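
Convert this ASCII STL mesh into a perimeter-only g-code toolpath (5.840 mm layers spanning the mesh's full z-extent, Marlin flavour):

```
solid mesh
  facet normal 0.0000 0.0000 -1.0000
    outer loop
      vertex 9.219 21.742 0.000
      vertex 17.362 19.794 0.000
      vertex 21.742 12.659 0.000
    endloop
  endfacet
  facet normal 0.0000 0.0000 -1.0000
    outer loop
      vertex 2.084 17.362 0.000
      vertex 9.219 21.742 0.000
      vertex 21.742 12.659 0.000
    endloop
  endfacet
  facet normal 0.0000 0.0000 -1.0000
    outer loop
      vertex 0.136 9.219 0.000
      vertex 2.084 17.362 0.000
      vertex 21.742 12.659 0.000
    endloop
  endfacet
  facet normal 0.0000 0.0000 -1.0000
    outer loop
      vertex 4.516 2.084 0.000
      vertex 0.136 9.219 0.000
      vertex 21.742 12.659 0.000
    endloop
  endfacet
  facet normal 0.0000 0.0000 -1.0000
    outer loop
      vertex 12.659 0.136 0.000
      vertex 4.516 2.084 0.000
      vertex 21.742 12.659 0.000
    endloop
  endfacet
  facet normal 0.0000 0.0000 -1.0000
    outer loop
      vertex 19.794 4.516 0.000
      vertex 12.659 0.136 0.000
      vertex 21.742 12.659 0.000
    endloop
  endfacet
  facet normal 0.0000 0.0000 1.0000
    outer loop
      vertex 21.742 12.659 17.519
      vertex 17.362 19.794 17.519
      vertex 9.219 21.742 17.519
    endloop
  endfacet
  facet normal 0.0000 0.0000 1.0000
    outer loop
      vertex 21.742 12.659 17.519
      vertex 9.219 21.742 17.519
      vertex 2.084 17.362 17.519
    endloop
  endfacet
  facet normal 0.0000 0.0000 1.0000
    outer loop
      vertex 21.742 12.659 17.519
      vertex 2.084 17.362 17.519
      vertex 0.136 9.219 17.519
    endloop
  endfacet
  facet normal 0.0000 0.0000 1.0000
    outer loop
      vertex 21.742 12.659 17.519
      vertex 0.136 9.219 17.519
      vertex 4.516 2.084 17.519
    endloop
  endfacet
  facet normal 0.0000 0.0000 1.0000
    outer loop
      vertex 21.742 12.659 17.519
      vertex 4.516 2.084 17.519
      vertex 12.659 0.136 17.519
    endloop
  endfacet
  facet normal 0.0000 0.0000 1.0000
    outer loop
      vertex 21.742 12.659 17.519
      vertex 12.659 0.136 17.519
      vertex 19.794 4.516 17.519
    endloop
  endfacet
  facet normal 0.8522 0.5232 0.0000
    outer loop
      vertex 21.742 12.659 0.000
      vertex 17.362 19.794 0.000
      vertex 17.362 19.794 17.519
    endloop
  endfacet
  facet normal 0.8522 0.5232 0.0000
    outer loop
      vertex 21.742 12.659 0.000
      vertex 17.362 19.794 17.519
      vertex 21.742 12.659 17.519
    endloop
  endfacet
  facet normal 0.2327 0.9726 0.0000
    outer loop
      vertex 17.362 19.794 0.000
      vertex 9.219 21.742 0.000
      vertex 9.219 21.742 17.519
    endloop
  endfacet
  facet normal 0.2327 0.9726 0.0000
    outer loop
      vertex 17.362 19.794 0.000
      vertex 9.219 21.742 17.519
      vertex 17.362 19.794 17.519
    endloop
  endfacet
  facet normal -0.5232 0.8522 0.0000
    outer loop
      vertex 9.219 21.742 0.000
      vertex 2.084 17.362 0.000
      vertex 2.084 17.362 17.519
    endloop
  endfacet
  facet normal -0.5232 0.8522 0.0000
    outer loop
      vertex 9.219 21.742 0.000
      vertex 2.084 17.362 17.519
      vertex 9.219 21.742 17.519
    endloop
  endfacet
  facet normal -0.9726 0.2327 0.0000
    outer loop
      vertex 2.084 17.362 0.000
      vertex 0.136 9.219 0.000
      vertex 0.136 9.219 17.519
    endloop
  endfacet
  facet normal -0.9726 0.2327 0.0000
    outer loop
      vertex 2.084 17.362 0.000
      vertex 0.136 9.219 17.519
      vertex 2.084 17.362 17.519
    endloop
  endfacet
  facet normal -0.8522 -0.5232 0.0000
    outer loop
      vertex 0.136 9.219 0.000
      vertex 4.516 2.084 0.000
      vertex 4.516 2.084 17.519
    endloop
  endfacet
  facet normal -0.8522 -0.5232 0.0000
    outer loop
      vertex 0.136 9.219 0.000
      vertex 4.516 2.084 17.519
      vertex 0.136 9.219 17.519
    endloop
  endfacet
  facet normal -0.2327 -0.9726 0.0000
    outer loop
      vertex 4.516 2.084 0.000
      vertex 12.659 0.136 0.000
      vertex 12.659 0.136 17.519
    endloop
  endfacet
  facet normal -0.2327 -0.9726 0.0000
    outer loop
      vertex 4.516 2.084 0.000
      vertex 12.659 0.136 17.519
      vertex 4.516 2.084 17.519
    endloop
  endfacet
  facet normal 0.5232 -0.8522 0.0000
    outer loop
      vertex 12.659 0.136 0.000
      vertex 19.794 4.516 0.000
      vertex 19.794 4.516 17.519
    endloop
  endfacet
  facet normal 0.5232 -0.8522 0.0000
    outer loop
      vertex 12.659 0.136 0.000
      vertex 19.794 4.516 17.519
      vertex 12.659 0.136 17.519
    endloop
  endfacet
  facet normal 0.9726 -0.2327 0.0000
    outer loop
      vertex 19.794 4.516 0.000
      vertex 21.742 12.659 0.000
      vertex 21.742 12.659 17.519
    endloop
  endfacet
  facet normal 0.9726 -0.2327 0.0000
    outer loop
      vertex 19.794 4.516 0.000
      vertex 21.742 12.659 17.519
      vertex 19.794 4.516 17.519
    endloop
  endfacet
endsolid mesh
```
; perimeter-only toolpath
G21 ; units = mm
G90 ; absolute positioning
G28 ; home
; layer 1
G0 Z5.840
G0 X21.742 Y12.659
G1 X17.362 Y19.794
G1 X9.219 Y21.742
G1 X2.084 Y17.362
G1 X0.136 Y9.219
G1 X4.516 Y2.084
G1 X12.659 Y0.136
G1 X19.794 Y4.516
G1 X21.742 Y12.659
; layer 2
G0 Z11.679
G0 X21.742 Y12.659
G1 X17.362 Y19.794
G1 X9.219 Y21.742
G1 X2.084 Y17.362
G1 X0.136 Y9.219
G1 X4.516 Y2.084
G1 X12.659 Y0.136
G1 X19.794 Y4.516
G1 X21.742 Y12.659
; layer 3
G0 Z17.519
G0 X21.742 Y12.659
G1 X17.362 Y19.794
G1 X9.219 Y21.742
G1 X2.084 Y17.362
G1 X0.136 Y9.219
G1 X4.516 Y2.084
G1 X12.659 Y0.136
G1 X19.794 Y4.516
G1 X21.742 Y12.659
M2 ; end

The solid is a regular 8-sided prism (a cylinder approximated with 8 flat sides), circumscribed radius ≈ 10.9 mm, height ≈ 17.5 mm. Slicing at Δz = 5.840 mm — 3 equal slices spanning the solid's height, so layer i sits at z = i·h/3 — gives 3 non-empty perimeters. Each is a 8-segment closed polygon; G0 lifts to the layer z and rapids to the start vertex, then G1 traces the edges.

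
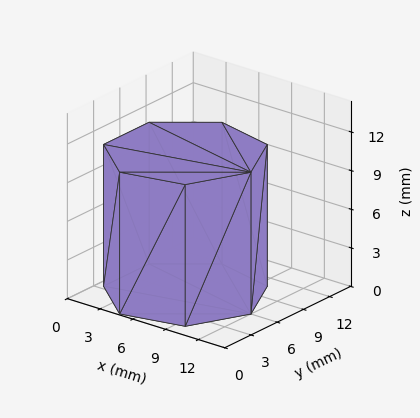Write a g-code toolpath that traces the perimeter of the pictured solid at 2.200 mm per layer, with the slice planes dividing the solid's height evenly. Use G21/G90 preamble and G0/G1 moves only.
Reading the render: the shape is a regular 7-sided prism (a cylinder approximated with 7 flat sides), circumscribed radius ≈ 6 mm, height ≈ 11 mm (dimensions read to the nearest mm from the axis ticks). For the g-code, the solid's height is divided into equal slices at the stated Δz and each level perimeter traced with G1 moves after a G0 lift.

; perimeter-only toolpath
G21 ; units = mm
G90 ; absolute positioning
G28 ; home
; layer 1
G0 Z2.200
G0 X12.000 Y6.000
G1 X9.741 Y10.691
G1 X4.665 Y11.850
G1 X0.594 Y8.603
G1 X0.594 Y3.397
G1 X4.665 Y0.150
G1 X9.741 Y1.309
G1 X12.000 Y6.000
; layer 2
G0 Z4.400
G0 X12.000 Y6.000
G1 X9.741 Y10.691
G1 X4.665 Y11.850
G1 X0.594 Y8.603
G1 X0.594 Y3.397
G1 X4.665 Y0.150
G1 X9.741 Y1.309
G1 X12.000 Y6.000
; layer 3
G0 Z6.600
G0 X12.000 Y6.000
G1 X9.741 Y10.691
G1 X4.665 Y11.850
G1 X0.594 Y8.603
G1 X0.594 Y3.397
G1 X4.665 Y0.150
G1 X9.741 Y1.309
G1 X12.000 Y6.000
; layer 4
G0 Z8.800
G0 X12.000 Y6.000
G1 X9.741 Y10.691
G1 X4.665 Y11.850
G1 X0.594 Y8.603
G1 X0.594 Y3.397
G1 X4.665 Y0.150
G1 X9.741 Y1.309
G1 X12.000 Y6.000
; layer 5
G0 Z11.000
G0 X12.000 Y6.000
G1 X9.741 Y10.691
G1 X4.665 Y11.850
G1 X0.594 Y8.603
G1 X0.594 Y3.397
G1 X4.665 Y0.150
G1 X9.741 Y1.309
G1 X12.000 Y6.000
M2 ; end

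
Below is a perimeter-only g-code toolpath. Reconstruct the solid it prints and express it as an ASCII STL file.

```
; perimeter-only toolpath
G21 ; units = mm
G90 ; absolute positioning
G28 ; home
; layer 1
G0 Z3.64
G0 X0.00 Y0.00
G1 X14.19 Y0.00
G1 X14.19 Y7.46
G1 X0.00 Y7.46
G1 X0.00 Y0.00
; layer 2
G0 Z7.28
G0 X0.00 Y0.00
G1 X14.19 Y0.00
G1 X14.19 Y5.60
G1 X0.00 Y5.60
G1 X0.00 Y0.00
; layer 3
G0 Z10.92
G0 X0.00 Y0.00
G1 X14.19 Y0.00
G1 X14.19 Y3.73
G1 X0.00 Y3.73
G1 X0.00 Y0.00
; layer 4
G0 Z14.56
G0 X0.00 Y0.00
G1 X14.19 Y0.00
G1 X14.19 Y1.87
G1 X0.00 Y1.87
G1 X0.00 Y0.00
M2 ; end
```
solid part
  facet normal 0.0000 0.0000 -1.0000
    outer loop
      vertex 14.19 9.33 0.00
      vertex 14.19 0.00 0.00
      vertex 0.00 0.00 0.00
    endloop
  endfacet
  facet normal 0.0000 0.0000 -1.0000
    outer loop
      vertex 0.00 9.33 0.00
      vertex 14.19 9.33 0.00
      vertex 0.00 0.00 0.00
    endloop
  endfacet
  facet normal 0.0000 -1.0000 0.0000
    outer loop
      vertex 0.00 0.00 0.00
      vertex 14.19 0.00 0.00
      vertex 14.19 0.00 18.20
    endloop
  endfacet
  facet normal 0.0000 -1.0000 0.0000
    outer loop
      vertex 0.00 0.00 0.00
      vertex 14.19 0.00 18.20
      vertex 0.00 0.00 18.20
    endloop
  endfacet
  facet normal 0.0000 0.8899 0.4562
    outer loop
      vertex 0.00 0.00 18.20
      vertex 14.19 0.00 18.20
      vertex 14.19 9.33 0.00
    endloop
  endfacet
  facet normal 0.0000 0.8899 0.4562
    outer loop
      vertex 0.00 0.00 18.20
      vertex 14.19 9.33 0.00
      vertex 0.00 9.33 0.00
    endloop
  endfacet
  facet normal -1.0000 0.0000 0.0000
    outer loop
      vertex 0.00 0.00 18.20
      vertex 0.00 9.33 0.00
      vertex 0.00 0.00 0.00
    endloop
  endfacet
  facet normal 1.0000 0.0000 0.0000
    outer loop
      vertex 14.19 0.00 0.00
      vertex 14.19 9.33 0.00
      vertex 14.19 0.00 18.20
    endloop
  endfacet
endsolid part

The G0 Z moves step by Δz≈3.64 mm. The G1 loops shrink linearly with z, so the solid tapers from its base footprint up to z≈18.2. Closing with a flat bottom cap and the tapered top and triangulating gives 8 facets — a wedge (ramp): 14.2 × 9.33 mm base, rising to 18.2 mm along the y=0 edge and sloping linearly to z=0 at y=9.33.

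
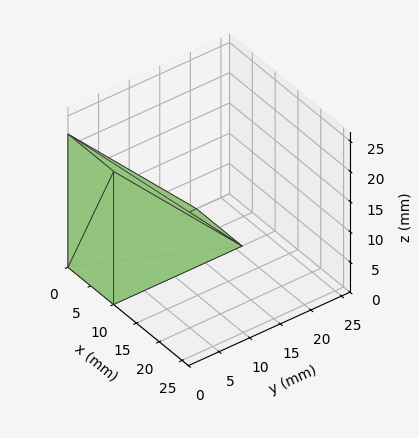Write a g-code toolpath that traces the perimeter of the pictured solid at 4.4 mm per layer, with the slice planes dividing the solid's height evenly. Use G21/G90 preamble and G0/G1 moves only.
Reading the render: the shape is a wedge (ramp): 10 × 21 mm base, rising to 22 mm along the y=0 edge and sloping linearly to z=0 at y=21 (dimensions read to the nearest mm from the axis ticks). For the g-code, the solid's height is divided into equal slices at the stated Δz and each level perimeter traced with G1 moves after a G0 lift.

; perimeter-only toolpath
G21 ; units = mm
G90 ; absolute positioning
G28 ; home
; layer 1
G0 Z4.4
G0 X0.0 Y0.0
G1 X10.0 Y0.0
G1 X10.0 Y16.8
G1 X0.0 Y16.8
G1 X0.0 Y0.0
; layer 2
G0 Z8.8
G0 X0.0 Y0.0
G1 X10.0 Y0.0
G1 X10.0 Y12.6
G1 X0.0 Y12.6
G1 X0.0 Y0.0
; layer 3
G0 Z13.2
G0 X0.0 Y0.0
G1 X10.0 Y0.0
G1 X10.0 Y8.4
G1 X0.0 Y8.4
G1 X0.0 Y0.0
; layer 4
G0 Z17.6
G0 X0.0 Y0.0
G1 X10.0 Y0.0
G1 X10.0 Y4.2
G1 X0.0 Y4.2
G1 X0.0 Y0.0
M2 ; end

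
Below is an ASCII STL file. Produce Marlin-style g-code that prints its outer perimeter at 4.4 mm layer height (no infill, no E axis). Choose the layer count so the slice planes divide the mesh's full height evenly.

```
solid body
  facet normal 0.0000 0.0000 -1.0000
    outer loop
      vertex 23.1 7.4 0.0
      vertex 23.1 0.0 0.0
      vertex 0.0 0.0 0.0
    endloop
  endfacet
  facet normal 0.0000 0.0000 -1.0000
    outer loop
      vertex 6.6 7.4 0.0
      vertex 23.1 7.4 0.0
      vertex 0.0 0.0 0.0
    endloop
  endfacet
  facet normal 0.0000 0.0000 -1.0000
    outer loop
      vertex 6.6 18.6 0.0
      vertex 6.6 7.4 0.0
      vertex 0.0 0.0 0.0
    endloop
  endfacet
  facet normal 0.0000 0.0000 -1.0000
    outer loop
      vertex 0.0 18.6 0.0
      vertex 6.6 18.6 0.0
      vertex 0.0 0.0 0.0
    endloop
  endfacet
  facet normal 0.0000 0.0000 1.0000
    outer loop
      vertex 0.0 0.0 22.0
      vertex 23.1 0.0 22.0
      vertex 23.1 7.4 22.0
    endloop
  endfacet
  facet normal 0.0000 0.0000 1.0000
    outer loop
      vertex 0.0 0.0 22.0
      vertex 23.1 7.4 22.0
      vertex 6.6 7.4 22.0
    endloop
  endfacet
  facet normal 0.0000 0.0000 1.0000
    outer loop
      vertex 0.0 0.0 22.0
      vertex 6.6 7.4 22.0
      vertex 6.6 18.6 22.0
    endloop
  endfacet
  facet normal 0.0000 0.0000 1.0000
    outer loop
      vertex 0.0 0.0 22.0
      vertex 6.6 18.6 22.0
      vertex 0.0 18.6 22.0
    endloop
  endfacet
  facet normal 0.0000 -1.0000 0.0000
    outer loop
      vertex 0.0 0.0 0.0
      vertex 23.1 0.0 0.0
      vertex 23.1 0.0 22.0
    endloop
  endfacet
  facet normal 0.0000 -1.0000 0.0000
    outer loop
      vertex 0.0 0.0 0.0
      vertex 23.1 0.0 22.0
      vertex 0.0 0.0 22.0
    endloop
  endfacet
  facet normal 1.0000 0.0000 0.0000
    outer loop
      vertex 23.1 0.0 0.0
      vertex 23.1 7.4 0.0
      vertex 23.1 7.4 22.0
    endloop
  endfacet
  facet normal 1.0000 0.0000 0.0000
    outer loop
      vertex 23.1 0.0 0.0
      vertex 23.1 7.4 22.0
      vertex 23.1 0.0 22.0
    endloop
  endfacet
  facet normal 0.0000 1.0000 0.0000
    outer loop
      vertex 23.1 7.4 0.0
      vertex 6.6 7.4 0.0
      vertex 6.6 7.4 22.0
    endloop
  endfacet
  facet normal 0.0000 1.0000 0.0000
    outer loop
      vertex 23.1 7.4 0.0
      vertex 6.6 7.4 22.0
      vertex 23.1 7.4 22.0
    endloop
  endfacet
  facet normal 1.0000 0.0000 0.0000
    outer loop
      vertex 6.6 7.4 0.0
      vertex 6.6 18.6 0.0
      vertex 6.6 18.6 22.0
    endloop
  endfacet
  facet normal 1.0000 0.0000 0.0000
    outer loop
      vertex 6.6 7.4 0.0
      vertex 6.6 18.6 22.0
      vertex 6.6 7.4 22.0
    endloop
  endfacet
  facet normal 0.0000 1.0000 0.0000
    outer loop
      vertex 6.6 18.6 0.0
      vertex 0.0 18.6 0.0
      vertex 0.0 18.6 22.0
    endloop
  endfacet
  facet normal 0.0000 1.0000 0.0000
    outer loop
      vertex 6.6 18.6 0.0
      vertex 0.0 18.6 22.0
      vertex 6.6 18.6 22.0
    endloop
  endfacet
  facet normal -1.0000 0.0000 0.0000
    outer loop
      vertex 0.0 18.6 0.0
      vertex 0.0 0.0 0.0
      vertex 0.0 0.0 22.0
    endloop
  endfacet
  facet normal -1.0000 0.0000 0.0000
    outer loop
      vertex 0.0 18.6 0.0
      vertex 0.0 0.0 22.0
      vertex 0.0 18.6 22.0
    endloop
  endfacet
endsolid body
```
; perimeter-only toolpath
G21 ; units = mm
G90 ; absolute positioning
G28 ; home
; layer 1
G0 Z4.4
G0 X0.0 Y0.0
G1 X23.1 Y0.0
G1 X23.1 Y7.4
G1 X6.6 Y7.4
G1 X6.6 Y18.6
G1 X0.0 Y18.6
G1 X0.0 Y0.0
; layer 2
G0 Z8.8
G0 X0.0 Y0.0
G1 X23.1 Y0.0
G1 X23.1 Y7.4
G1 X6.6 Y7.4
G1 X6.6 Y18.6
G1 X0.0 Y18.6
G1 X0.0 Y0.0
; layer 3
G0 Z13.2
G0 X0.0 Y0.0
G1 X23.1 Y0.0
G1 X23.1 Y7.4
G1 X6.6 Y7.4
G1 X6.6 Y18.6
G1 X0.0 Y18.6
G1 X0.0 Y0.0
; layer 4
G0 Z17.6
G0 X0.0 Y0.0
G1 X23.1 Y0.0
G1 X23.1 Y7.4
G1 X6.6 Y7.4
G1 X6.6 Y18.6
G1 X0.0 Y18.6
G1 X0.0 Y0.0
; layer 5
G0 Z22.0
G0 X0.0 Y0.0
G1 X23.1 Y0.0
G1 X23.1 Y7.4
G1 X6.6 Y7.4
G1 X6.6 Y18.6
G1 X0.0 Y18.6
G1 X0.0 Y0.0
M2 ; end

The solid is an L-shaped prism: outer 23.1 × 18.6 mm, arm thicknesses ≈ 7.4 mm (horizontal) and 6.6 mm (vertical), extruded 22 mm in z. Slicing at Δz = 4.4 mm — 5 equal slices spanning the solid's height, so layer i sits at z = i·h/5 — gives 5 non-empty perimeters. Each is a 6-segment closed polygon; G0 lifts to the layer z and rapids to the start vertex, then G1 traces the edges.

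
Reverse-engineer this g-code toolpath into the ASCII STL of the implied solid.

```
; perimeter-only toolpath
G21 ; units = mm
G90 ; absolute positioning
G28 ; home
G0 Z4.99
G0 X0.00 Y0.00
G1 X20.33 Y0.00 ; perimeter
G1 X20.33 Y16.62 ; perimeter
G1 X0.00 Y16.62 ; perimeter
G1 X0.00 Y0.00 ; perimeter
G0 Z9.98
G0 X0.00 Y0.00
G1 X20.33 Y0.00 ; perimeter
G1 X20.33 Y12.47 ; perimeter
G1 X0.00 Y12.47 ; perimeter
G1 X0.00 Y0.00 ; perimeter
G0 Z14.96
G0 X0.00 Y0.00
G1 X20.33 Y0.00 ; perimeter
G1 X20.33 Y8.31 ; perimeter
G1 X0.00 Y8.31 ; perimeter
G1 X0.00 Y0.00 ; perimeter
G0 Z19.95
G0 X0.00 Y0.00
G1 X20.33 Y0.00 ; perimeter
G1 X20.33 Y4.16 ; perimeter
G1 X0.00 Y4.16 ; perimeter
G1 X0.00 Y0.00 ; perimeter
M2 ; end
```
solid part
  facet normal 0.0000 0.0000 -1.0000
    outer loop
      vertex 20.33 20.78 0.00
      vertex 20.33 0.00 0.00
      vertex 0.00 0.00 0.00
    endloop
  endfacet
  facet normal 0.0000 0.0000 -1.0000
    outer loop
      vertex 0.00 20.78 0.00
      vertex 20.33 20.78 0.00
      vertex 0.00 0.00 0.00
    endloop
  endfacet
  facet normal 0.0000 -1.0000 0.0000
    outer loop
      vertex 0.00 0.00 0.00
      vertex 20.33 0.00 0.00
      vertex 20.33 0.00 24.94
    endloop
  endfacet
  facet normal 0.0000 -1.0000 0.0000
    outer loop
      vertex 0.00 0.00 0.00
      vertex 20.33 0.00 24.94
      vertex 0.00 0.00 24.94
    endloop
  endfacet
  facet normal 0.0000 0.7683 0.6401
    outer loop
      vertex 0.00 0.00 24.94
      vertex 20.33 0.00 24.94
      vertex 20.33 20.78 0.00
    endloop
  endfacet
  facet normal 0.0000 0.7683 0.6401
    outer loop
      vertex 0.00 0.00 24.94
      vertex 20.33 20.78 0.00
      vertex 0.00 20.78 0.00
    endloop
  endfacet
  facet normal -1.0000 0.0000 0.0000
    outer loop
      vertex 0.00 0.00 24.94
      vertex 0.00 20.78 0.00
      vertex 0.00 0.00 0.00
    endloop
  endfacet
  facet normal 1.0000 0.0000 0.0000
    outer loop
      vertex 20.33 0.00 0.00
      vertex 20.33 20.78 0.00
      vertex 20.33 0.00 24.94
    endloop
  endfacet
endsolid part

The G0 Z moves step by Δz≈4.99 mm. The G1 loops shrink linearly with z, so the solid tapers from its base footprint up to z≈24.9. Closing with a flat bottom cap and the tapered top and triangulating gives 8 facets — a wedge (ramp): 20.3 × 20.8 mm base, rising to 24.9 mm along the y=0 edge and sloping linearly to z=0 at y=20.8.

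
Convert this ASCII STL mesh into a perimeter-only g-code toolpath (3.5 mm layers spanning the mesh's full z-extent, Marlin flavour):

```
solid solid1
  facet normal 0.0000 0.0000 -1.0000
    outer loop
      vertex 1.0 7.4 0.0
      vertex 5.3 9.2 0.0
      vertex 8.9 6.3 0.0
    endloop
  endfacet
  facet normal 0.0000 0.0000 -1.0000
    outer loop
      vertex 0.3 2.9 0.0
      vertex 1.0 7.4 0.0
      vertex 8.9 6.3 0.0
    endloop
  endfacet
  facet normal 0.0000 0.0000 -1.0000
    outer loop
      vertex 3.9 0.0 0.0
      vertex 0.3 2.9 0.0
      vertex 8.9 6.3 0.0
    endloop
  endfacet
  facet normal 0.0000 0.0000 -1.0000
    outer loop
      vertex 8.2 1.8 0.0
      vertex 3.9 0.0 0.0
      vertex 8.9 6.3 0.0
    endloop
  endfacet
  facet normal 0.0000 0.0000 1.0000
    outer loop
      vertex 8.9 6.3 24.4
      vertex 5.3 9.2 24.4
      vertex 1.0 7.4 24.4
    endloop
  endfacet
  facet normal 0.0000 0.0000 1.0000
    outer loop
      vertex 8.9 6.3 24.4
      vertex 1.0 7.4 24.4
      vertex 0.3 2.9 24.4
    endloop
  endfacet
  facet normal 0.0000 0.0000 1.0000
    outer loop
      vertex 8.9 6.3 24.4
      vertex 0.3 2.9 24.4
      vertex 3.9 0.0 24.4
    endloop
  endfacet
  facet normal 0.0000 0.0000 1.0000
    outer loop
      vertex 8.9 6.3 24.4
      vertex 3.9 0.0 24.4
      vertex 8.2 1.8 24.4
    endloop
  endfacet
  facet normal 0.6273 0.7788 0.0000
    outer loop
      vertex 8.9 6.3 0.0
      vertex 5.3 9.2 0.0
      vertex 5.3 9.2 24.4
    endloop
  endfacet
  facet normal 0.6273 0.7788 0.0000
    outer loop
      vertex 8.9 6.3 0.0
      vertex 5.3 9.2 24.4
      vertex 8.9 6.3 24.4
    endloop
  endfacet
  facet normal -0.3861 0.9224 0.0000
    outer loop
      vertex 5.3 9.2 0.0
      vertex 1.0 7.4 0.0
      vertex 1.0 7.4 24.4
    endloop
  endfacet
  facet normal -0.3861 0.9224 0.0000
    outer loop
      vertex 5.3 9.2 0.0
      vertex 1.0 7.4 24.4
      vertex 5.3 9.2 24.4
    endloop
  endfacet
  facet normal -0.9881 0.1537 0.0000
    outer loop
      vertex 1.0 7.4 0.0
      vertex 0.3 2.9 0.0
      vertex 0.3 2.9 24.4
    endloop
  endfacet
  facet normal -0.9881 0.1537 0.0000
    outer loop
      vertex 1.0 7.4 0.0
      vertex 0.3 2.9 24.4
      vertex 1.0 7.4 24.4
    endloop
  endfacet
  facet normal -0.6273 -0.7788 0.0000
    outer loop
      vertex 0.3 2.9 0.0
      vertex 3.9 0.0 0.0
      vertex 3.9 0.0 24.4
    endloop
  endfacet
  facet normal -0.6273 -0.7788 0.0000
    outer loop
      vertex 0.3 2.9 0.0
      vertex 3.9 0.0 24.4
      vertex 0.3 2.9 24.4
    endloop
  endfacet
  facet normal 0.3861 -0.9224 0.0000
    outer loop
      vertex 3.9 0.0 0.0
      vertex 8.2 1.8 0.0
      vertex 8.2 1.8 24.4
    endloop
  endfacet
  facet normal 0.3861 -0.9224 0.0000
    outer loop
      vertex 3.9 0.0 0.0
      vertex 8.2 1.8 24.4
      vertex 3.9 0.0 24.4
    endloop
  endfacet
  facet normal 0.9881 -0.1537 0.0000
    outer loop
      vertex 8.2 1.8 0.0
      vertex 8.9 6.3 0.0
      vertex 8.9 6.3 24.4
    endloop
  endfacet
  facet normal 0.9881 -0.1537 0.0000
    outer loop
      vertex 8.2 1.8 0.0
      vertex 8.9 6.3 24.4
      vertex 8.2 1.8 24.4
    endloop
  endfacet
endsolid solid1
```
; perimeter-only toolpath
G21 ; units = mm
G90 ; absolute positioning
G28 ; home
; layer 1
G0 Z3.5
G0 X8.9 Y6.3
G1 X5.3 Y9.2
G1 X1.0 Y7.4
G1 X0.3 Y2.9
G1 X3.9 Y0.0
G1 X8.2 Y1.8
G1 X8.9 Y6.3
; layer 2
G0 Z7.0
G0 X8.9 Y6.3
G1 X5.3 Y9.2
G1 X1.0 Y7.4
G1 X0.3 Y2.9
G1 X3.9 Y0.0
G1 X8.2 Y1.8
G1 X8.9 Y6.3
; layer 3
G0 Z10.5
G0 X8.9 Y6.3
G1 X5.3 Y9.2
G1 X1.0 Y7.4
G1 X0.3 Y2.9
G1 X3.9 Y0.0
G1 X8.2 Y1.8
G1 X8.9 Y6.3
; layer 4
G0 Z13.9
G0 X8.9 Y6.3
G1 X5.3 Y9.2
G1 X1.0 Y7.4
G1 X0.3 Y2.9
G1 X3.9 Y0.0
G1 X8.2 Y1.8
G1 X8.9 Y6.3
; layer 5
G0 Z17.4
G0 X8.9 Y6.3
G1 X5.3 Y9.2
G1 X1.0 Y7.4
G1 X0.3 Y2.9
G1 X3.9 Y0.0
G1 X8.2 Y1.8
G1 X8.9 Y6.3
; layer 6
G0 Z20.9
G0 X8.9 Y6.3
G1 X5.3 Y9.2
G1 X1.0 Y7.4
G1 X0.3 Y2.9
G1 X3.9 Y0.0
G1 X8.2 Y1.8
G1 X8.9 Y6.3
; layer 7
G0 Z24.4
G0 X8.9 Y6.3
G1 X5.3 Y9.2
G1 X1.0 Y7.4
G1 X0.3 Y2.9
G1 X3.9 Y0.0
G1 X8.2 Y1.8
G1 X8.9 Y6.3
M2 ; end

The solid is a regular 6-sided prism (a cylinder approximated with 6 flat sides), circumscribed radius ≈ 4.6 mm, height ≈ 24.4 mm. Slicing at Δz = 3.5 mm — 7 equal slices spanning the solid's height, so layer i sits at z = i·h/7 — gives 7 non-empty perimeters. Each is a 6-segment closed polygon; G0 lifts to the layer z and rapids to the start vertex, then G1 traces the edges.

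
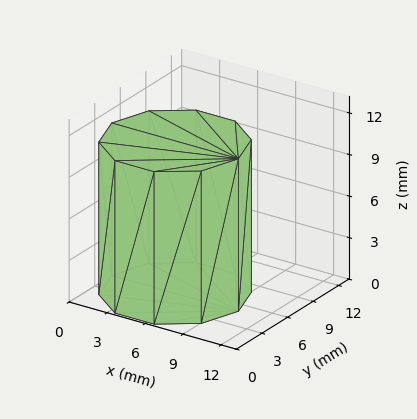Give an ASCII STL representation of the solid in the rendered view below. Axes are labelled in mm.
Reading the render: the shape is a regular 10-sided prism (a cylinder approximated with 10 flat sides), circumscribed radius ≈ 5 mm, height ≈ 11 mm (dimensions read to the nearest mm from the axis ticks). For the STL, each face is triangulated and given an outward normal.

solid part
  facet normal 0.0000 0.0000 -1.0000
    outer loop
      vertex 6.545 9.755 0.000
      vertex 9.045 7.939 0.000
      vertex 10.000 5.000 0.000
    endloop
  endfacet
  facet normal 0.0000 0.0000 -1.0000
    outer loop
      vertex 3.455 9.755 0.000
      vertex 6.545 9.755 0.000
      vertex 10.000 5.000 0.000
    endloop
  endfacet
  facet normal 0.0000 0.0000 -1.0000
    outer loop
      vertex 0.955 7.939 0.000
      vertex 3.455 9.755 0.000
      vertex 10.000 5.000 0.000
    endloop
  endfacet
  facet normal 0.0000 0.0000 -1.0000
    outer loop
      vertex 0.000 5.000 0.000
      vertex 0.955 7.939 0.000
      vertex 10.000 5.000 0.000
    endloop
  endfacet
  facet normal 0.0000 0.0000 -1.0000
    outer loop
      vertex 0.955 2.061 0.000
      vertex 0.000 5.000 0.000
      vertex 10.000 5.000 0.000
    endloop
  endfacet
  facet normal 0.0000 0.0000 -1.0000
    outer loop
      vertex 3.455 0.245 0.000
      vertex 0.955 2.061 0.000
      vertex 10.000 5.000 0.000
    endloop
  endfacet
  facet normal 0.0000 0.0000 -1.0000
    outer loop
      vertex 6.545 0.245 0.000
      vertex 3.455 0.245 0.000
      vertex 10.000 5.000 0.000
    endloop
  endfacet
  facet normal 0.0000 0.0000 -1.0000
    outer loop
      vertex 9.045 2.061 0.000
      vertex 6.545 0.245 0.000
      vertex 10.000 5.000 0.000
    endloop
  endfacet
  facet normal 0.0000 0.0000 1.0000
    outer loop
      vertex 10.000 5.000 11.000
      vertex 9.045 7.939 11.000
      vertex 6.545 9.755 11.000
    endloop
  endfacet
  facet normal 0.0000 0.0000 1.0000
    outer loop
      vertex 10.000 5.000 11.000
      vertex 6.545 9.755 11.000
      vertex 3.455 9.755 11.000
    endloop
  endfacet
  facet normal 0.0000 0.0000 1.0000
    outer loop
      vertex 10.000 5.000 11.000
      vertex 3.455 9.755 11.000
      vertex 0.955 7.939 11.000
    endloop
  endfacet
  facet normal 0.0000 0.0000 1.0000
    outer loop
      vertex 10.000 5.000 11.000
      vertex 0.955 7.939 11.000
      vertex 0.000 5.000 11.000
    endloop
  endfacet
  facet normal 0.0000 0.0000 1.0000
    outer loop
      vertex 10.000 5.000 11.000
      vertex 0.000 5.000 11.000
      vertex 0.955 2.061 11.000
    endloop
  endfacet
  facet normal 0.0000 0.0000 1.0000
    outer loop
      vertex 10.000 5.000 11.000
      vertex 0.955 2.061 11.000
      vertex 3.455 0.245 11.000
    endloop
  endfacet
  facet normal 0.0000 0.0000 1.0000
    outer loop
      vertex 10.000 5.000 11.000
      vertex 3.455 0.245 11.000
      vertex 6.545 0.245 11.000
    endloop
  endfacet
  facet normal 0.0000 0.0000 1.0000
    outer loop
      vertex 10.000 5.000 11.000
      vertex 6.545 0.245 11.000
      vertex 9.045 2.061 11.000
    endloop
  endfacet
  facet normal 0.9511 0.3090 0.0000
    outer loop
      vertex 10.000 5.000 0.000
      vertex 9.045 7.939 0.000
      vertex 9.045 7.939 11.000
    endloop
  endfacet
  facet normal 0.9511 0.3090 0.0000
    outer loop
      vertex 10.000 5.000 0.000
      vertex 9.045 7.939 11.000
      vertex 10.000 5.000 11.000
    endloop
  endfacet
  facet normal 0.5877 0.8091 0.0000
    outer loop
      vertex 9.045 7.939 0.000
      vertex 6.545 9.755 0.000
      vertex 6.545 9.755 11.000
    endloop
  endfacet
  facet normal 0.5877 0.8091 0.0000
    outer loop
      vertex 9.045 7.939 0.000
      vertex 6.545 9.755 11.000
      vertex 9.045 7.939 11.000
    endloop
  endfacet
  facet normal 0.0000 1.0000 0.0000
    outer loop
      vertex 6.545 9.755 0.000
      vertex 3.455 9.755 0.000
      vertex 3.455 9.755 11.000
    endloop
  endfacet
  facet normal 0.0000 1.0000 0.0000
    outer loop
      vertex 6.545 9.755 0.000
      vertex 3.455 9.755 11.000
      vertex 6.545 9.755 11.000
    endloop
  endfacet
  facet normal -0.5877 0.8091 0.0000
    outer loop
      vertex 3.455 9.755 0.000
      vertex 0.955 7.939 0.000
      vertex 0.955 7.939 11.000
    endloop
  endfacet
  facet normal -0.5877 0.8091 0.0000
    outer loop
      vertex 3.455 9.755 0.000
      vertex 0.955 7.939 11.000
      vertex 3.455 9.755 11.000
    endloop
  endfacet
  facet normal -0.9511 0.3090 0.0000
    outer loop
      vertex 0.955 7.939 0.000
      vertex 0.000 5.000 0.000
      vertex 0.000 5.000 11.000
    endloop
  endfacet
  facet normal -0.9511 0.3090 0.0000
    outer loop
      vertex 0.955 7.939 0.000
      vertex 0.000 5.000 11.000
      vertex 0.955 7.939 11.000
    endloop
  endfacet
  facet normal -0.9511 -0.3090 0.0000
    outer loop
      vertex 0.000 5.000 0.000
      vertex 0.955 2.061 0.000
      vertex 0.955 2.061 11.000
    endloop
  endfacet
  facet normal -0.9511 -0.3090 0.0000
    outer loop
      vertex 0.000 5.000 0.000
      vertex 0.955 2.061 11.000
      vertex 0.000 5.000 11.000
    endloop
  endfacet
  facet normal -0.5877 -0.8091 0.0000
    outer loop
      vertex 0.955 2.061 0.000
      vertex 3.455 0.245 0.000
      vertex 3.455 0.245 11.000
    endloop
  endfacet
  facet normal -0.5877 -0.8091 0.0000
    outer loop
      vertex 0.955 2.061 0.000
      vertex 3.455 0.245 11.000
      vertex 0.955 2.061 11.000
    endloop
  endfacet
  facet normal 0.0000 -1.0000 0.0000
    outer loop
      vertex 3.455 0.245 0.000
      vertex 6.545 0.245 0.000
      vertex 6.545 0.245 11.000
    endloop
  endfacet
  facet normal 0.0000 -1.0000 0.0000
    outer loop
      vertex 3.455 0.245 0.000
      vertex 6.545 0.245 11.000
      vertex 3.455 0.245 11.000
    endloop
  endfacet
  facet normal 0.5877 -0.8091 0.0000
    outer loop
      vertex 6.545 0.245 0.000
      vertex 9.045 2.061 0.000
      vertex 9.045 2.061 11.000
    endloop
  endfacet
  facet normal 0.5877 -0.8091 0.0000
    outer loop
      vertex 6.545 0.245 0.000
      vertex 9.045 2.061 11.000
      vertex 6.545 0.245 11.000
    endloop
  endfacet
  facet normal 0.9511 -0.3090 0.0000
    outer loop
      vertex 9.045 2.061 0.000
      vertex 10.000 5.000 0.000
      vertex 10.000 5.000 11.000
    endloop
  endfacet
  facet normal 0.9511 -0.3090 0.0000
    outer loop
      vertex 9.045 2.061 0.000
      vertex 10.000 5.000 11.000
      vertex 9.045 2.061 11.000
    endloop
  endfacet
endsolid part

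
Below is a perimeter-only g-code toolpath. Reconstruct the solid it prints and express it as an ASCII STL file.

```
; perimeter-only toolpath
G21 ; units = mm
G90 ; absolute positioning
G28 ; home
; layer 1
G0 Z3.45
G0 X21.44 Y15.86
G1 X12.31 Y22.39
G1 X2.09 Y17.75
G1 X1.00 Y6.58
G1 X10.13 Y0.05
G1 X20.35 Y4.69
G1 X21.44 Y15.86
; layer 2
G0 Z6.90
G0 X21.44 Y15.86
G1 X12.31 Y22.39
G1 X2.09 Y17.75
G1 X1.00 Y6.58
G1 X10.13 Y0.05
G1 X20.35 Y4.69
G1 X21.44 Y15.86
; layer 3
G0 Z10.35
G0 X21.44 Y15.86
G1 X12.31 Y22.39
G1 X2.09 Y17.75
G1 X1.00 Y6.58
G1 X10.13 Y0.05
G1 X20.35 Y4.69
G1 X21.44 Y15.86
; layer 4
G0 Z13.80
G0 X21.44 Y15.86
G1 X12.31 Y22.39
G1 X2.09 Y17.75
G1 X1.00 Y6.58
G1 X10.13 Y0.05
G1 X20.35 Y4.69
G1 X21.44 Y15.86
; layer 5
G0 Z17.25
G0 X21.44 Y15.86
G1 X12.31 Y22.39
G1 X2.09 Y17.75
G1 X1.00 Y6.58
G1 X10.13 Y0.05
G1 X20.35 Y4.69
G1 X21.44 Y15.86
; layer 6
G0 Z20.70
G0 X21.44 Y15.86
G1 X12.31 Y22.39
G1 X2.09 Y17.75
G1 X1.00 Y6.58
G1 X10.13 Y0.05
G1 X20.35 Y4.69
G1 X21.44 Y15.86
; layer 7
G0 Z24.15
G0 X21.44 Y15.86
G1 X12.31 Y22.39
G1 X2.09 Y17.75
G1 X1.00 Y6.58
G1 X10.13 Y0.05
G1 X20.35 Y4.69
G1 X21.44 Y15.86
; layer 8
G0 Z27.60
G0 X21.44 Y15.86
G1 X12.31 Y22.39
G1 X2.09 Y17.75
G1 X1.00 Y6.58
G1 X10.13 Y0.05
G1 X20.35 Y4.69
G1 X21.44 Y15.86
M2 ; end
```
solid part
  facet normal 0.0000 0.0000 -1.0000
    outer loop
      vertex 2.09 17.75 0.00
      vertex 12.31 22.39 0.00
      vertex 21.44 15.86 0.00
    endloop
  endfacet
  facet normal 0.0000 0.0000 -1.0000
    outer loop
      vertex 1.00 6.58 0.00
      vertex 2.09 17.75 0.00
      vertex 21.44 15.86 0.00
    endloop
  endfacet
  facet normal 0.0000 0.0000 -1.0000
    outer loop
      vertex 10.13 0.05 0.00
      vertex 1.00 6.58 0.00
      vertex 21.44 15.86 0.00
    endloop
  endfacet
  facet normal 0.0000 0.0000 -1.0000
    outer loop
      vertex 20.35 4.69 0.00
      vertex 10.13 0.05 0.00
      vertex 21.44 15.86 0.00
    endloop
  endfacet
  facet normal 0.0000 0.0000 1.0000
    outer loop
      vertex 21.44 15.86 27.60
      vertex 12.31 22.39 27.60
      vertex 2.09 17.75 27.60
    endloop
  endfacet
  facet normal 0.0000 0.0000 1.0000
    outer loop
      vertex 21.44 15.86 27.60
      vertex 2.09 17.75 27.60
      vertex 1.00 6.58 27.60
    endloop
  endfacet
  facet normal 0.0000 0.0000 1.0000
    outer loop
      vertex 21.44 15.86 27.60
      vertex 1.00 6.58 27.60
      vertex 10.13 0.05 27.60
    endloop
  endfacet
  facet normal 0.0000 0.0000 1.0000
    outer loop
      vertex 21.44 15.86 27.60
      vertex 10.13 0.05 27.60
      vertex 20.35 4.69 27.60
    endloop
  endfacet
  facet normal 0.5817 0.8134 0.0000
    outer loop
      vertex 21.44 15.86 0.00
      vertex 12.31 22.39 0.00
      vertex 12.31 22.39 27.60
    endloop
  endfacet
  facet normal 0.5817 0.8134 0.0000
    outer loop
      vertex 21.44 15.86 0.00
      vertex 12.31 22.39 27.60
      vertex 21.44 15.86 27.60
    endloop
  endfacet
  facet normal -0.4134 0.9105 0.0000
    outer loop
      vertex 12.31 22.39 0.00
      vertex 2.09 17.75 0.00
      vertex 2.09 17.75 27.60
    endloop
  endfacet
  facet normal -0.4134 0.9105 0.0000
    outer loop
      vertex 12.31 22.39 0.00
      vertex 2.09 17.75 27.60
      vertex 12.31 22.39 27.60
    endloop
  endfacet
  facet normal -0.9953 0.0971 0.0000
    outer loop
      vertex 2.09 17.75 0.00
      vertex 1.00 6.58 0.00
      vertex 1.00 6.58 27.60
    endloop
  endfacet
  facet normal -0.9953 0.0971 0.0000
    outer loop
      vertex 2.09 17.75 0.00
      vertex 1.00 6.58 27.60
      vertex 2.09 17.75 27.60
    endloop
  endfacet
  facet normal -0.5817 -0.8134 0.0000
    outer loop
      vertex 1.00 6.58 0.00
      vertex 10.13 0.05 0.00
      vertex 10.13 0.05 27.60
    endloop
  endfacet
  facet normal -0.5817 -0.8134 0.0000
    outer loop
      vertex 1.00 6.58 0.00
      vertex 10.13 0.05 27.60
      vertex 1.00 6.58 27.60
    endloop
  endfacet
  facet normal 0.4134 -0.9105 0.0000
    outer loop
      vertex 10.13 0.05 0.00
      vertex 20.35 4.69 0.00
      vertex 20.35 4.69 27.60
    endloop
  endfacet
  facet normal 0.4134 -0.9105 0.0000
    outer loop
      vertex 10.13 0.05 0.00
      vertex 20.35 4.69 27.60
      vertex 10.13 0.05 27.60
    endloop
  endfacet
  facet normal 0.9953 -0.0971 0.0000
    outer loop
      vertex 20.35 4.69 0.00
      vertex 21.44 15.86 0.00
      vertex 21.44 15.86 27.60
    endloop
  endfacet
  facet normal 0.9953 -0.0971 0.0000
    outer loop
      vertex 20.35 4.69 0.00
      vertex 21.44 15.86 27.60
      vertex 20.35 4.69 27.60
    endloop
  endfacet
endsolid part

The G0 Z moves step by Δz≈3.45 mm. Every layer's G1 loop is the same polygon, so the solid is a straight extrusion of it from z=0 to z≈27.6. Closing with flat bottom and top caps and triangulating gives 20 facets — a regular 6-sided prism (a cylinder approximated with 6 flat sides), circumscribed radius ≈ 11.2 mm, height ≈ 27.6 mm.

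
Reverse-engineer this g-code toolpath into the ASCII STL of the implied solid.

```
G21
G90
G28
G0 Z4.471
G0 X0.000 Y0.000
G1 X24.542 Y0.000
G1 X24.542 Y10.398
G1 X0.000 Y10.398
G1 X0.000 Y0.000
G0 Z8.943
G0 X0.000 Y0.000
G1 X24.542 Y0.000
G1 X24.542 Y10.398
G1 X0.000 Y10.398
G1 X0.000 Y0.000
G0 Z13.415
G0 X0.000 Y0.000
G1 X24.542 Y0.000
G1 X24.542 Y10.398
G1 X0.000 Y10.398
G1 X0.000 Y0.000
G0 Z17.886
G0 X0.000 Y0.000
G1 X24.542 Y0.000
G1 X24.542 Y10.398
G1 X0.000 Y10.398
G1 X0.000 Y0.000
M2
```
solid part
  facet normal 0.0000 0.0000 -1.0000
    outer loop
      vertex 24.542 10.398 0.000
      vertex 24.542 0.000 0.000
      vertex 0.000 0.000 0.000
    endloop
  endfacet
  facet normal 0.0000 0.0000 -1.0000
    outer loop
      vertex 0.000 10.398 0.000
      vertex 24.542 10.398 0.000
      vertex 0.000 0.000 0.000
    endloop
  endfacet
  facet normal 0.0000 0.0000 1.0000
    outer loop
      vertex 0.000 0.000 17.886
      vertex 24.542 0.000 17.886
      vertex 24.542 10.398 17.886
    endloop
  endfacet
  facet normal 0.0000 0.0000 1.0000
    outer loop
      vertex 0.000 0.000 17.886
      vertex 24.542 10.398 17.886
      vertex 0.000 10.398 17.886
    endloop
  endfacet
  facet normal 0.0000 -1.0000 0.0000
    outer loop
      vertex 0.000 0.000 0.000
      vertex 24.542 0.000 0.000
      vertex 24.542 0.000 17.886
    endloop
  endfacet
  facet normal 0.0000 -1.0000 0.0000
    outer loop
      vertex 0.000 0.000 0.000
      vertex 24.542 0.000 17.886
      vertex 0.000 0.000 17.886
    endloop
  endfacet
  facet normal 0.0000 1.0000 0.0000
    outer loop
      vertex 24.542 10.398 17.886
      vertex 24.542 10.398 0.000
      vertex 0.000 10.398 0.000
    endloop
  endfacet
  facet normal 0.0000 1.0000 0.0000
    outer loop
      vertex 0.000 10.398 17.886
      vertex 24.542 10.398 17.886
      vertex 0.000 10.398 0.000
    endloop
  endfacet
  facet normal -1.0000 0.0000 0.0000
    outer loop
      vertex 0.000 10.398 17.886
      vertex 0.000 10.398 0.000
      vertex 0.000 0.000 0.000
    endloop
  endfacet
  facet normal -1.0000 0.0000 0.0000
    outer loop
      vertex 0.000 0.000 17.886
      vertex 0.000 10.398 17.886
      vertex 0.000 0.000 0.000
    endloop
  endfacet
  facet normal 1.0000 0.0000 0.0000
    outer loop
      vertex 24.542 0.000 0.000
      vertex 24.542 10.398 0.000
      vertex 24.542 10.398 17.886
    endloop
  endfacet
  facet normal 1.0000 0.0000 0.0000
    outer loop
      vertex 24.542 0.000 0.000
      vertex 24.542 10.398 17.886
      vertex 24.542 0.000 17.886
    endloop
  endfacet
endsolid part

The G0 Z moves step by Δz≈4.471 mm. Every layer's G1 loop is the same polygon, so the solid is a straight extrusion of it from z=0 to z≈17.9. Closing with flat bottom and top caps and triangulating gives 12 facets — a rectangular box, roughly 24.5 × 10.4 mm footprint and 17.9 mm tall.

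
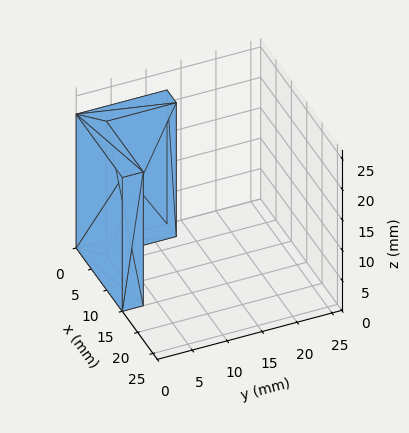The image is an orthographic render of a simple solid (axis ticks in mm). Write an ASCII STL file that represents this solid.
Reading the render: the shape is an L-shaped prism: outer 15 × 13 mm, arm thicknesses ≈ 3 mm (horizontal) and 3 mm (vertical), extruded 22 mm in z (dimensions read to the nearest mm from the axis ticks). For the STL, each face is triangulated and given an outward normal.

solid part
  facet normal 0.0000 0.0000 -1.0000
    outer loop
      vertex 15.0 3.0 0.0
      vertex 15.0 0.0 0.0
      vertex 0.0 0.0 0.0
    endloop
  endfacet
  facet normal 0.0000 0.0000 -1.0000
    outer loop
      vertex 3.0 3.0 0.0
      vertex 15.0 3.0 0.0
      vertex 0.0 0.0 0.0
    endloop
  endfacet
  facet normal 0.0000 0.0000 -1.0000
    outer loop
      vertex 3.0 13.0 0.0
      vertex 3.0 3.0 0.0
      vertex 0.0 0.0 0.0
    endloop
  endfacet
  facet normal 0.0000 0.0000 -1.0000
    outer loop
      vertex 0.0 13.0 0.0
      vertex 3.0 13.0 0.0
      vertex 0.0 0.0 0.0
    endloop
  endfacet
  facet normal 0.0000 0.0000 1.0000
    outer loop
      vertex 0.0 0.0 22.0
      vertex 15.0 0.0 22.0
      vertex 15.0 3.0 22.0
    endloop
  endfacet
  facet normal 0.0000 0.0000 1.0000
    outer loop
      vertex 0.0 0.0 22.0
      vertex 15.0 3.0 22.0
      vertex 3.0 3.0 22.0
    endloop
  endfacet
  facet normal 0.0000 0.0000 1.0000
    outer loop
      vertex 0.0 0.0 22.0
      vertex 3.0 3.0 22.0
      vertex 3.0 13.0 22.0
    endloop
  endfacet
  facet normal 0.0000 0.0000 1.0000
    outer loop
      vertex 0.0 0.0 22.0
      vertex 3.0 13.0 22.0
      vertex 0.0 13.0 22.0
    endloop
  endfacet
  facet normal 0.0000 -1.0000 0.0000
    outer loop
      vertex 0.0 0.0 0.0
      vertex 15.0 0.0 0.0
      vertex 15.0 0.0 22.0
    endloop
  endfacet
  facet normal 0.0000 -1.0000 0.0000
    outer loop
      vertex 0.0 0.0 0.0
      vertex 15.0 0.0 22.0
      vertex 0.0 0.0 22.0
    endloop
  endfacet
  facet normal 1.0000 0.0000 0.0000
    outer loop
      vertex 15.0 0.0 0.0
      vertex 15.0 3.0 0.0
      vertex 15.0 3.0 22.0
    endloop
  endfacet
  facet normal 1.0000 0.0000 0.0000
    outer loop
      vertex 15.0 0.0 0.0
      vertex 15.0 3.0 22.0
      vertex 15.0 0.0 22.0
    endloop
  endfacet
  facet normal 0.0000 1.0000 0.0000
    outer loop
      vertex 15.0 3.0 0.0
      vertex 3.0 3.0 0.0
      vertex 3.0 3.0 22.0
    endloop
  endfacet
  facet normal 0.0000 1.0000 0.0000
    outer loop
      vertex 15.0 3.0 0.0
      vertex 3.0 3.0 22.0
      vertex 15.0 3.0 22.0
    endloop
  endfacet
  facet normal 1.0000 0.0000 0.0000
    outer loop
      vertex 3.0 3.0 0.0
      vertex 3.0 13.0 0.0
      vertex 3.0 13.0 22.0
    endloop
  endfacet
  facet normal 1.0000 0.0000 0.0000
    outer loop
      vertex 3.0 3.0 0.0
      vertex 3.0 13.0 22.0
      vertex 3.0 3.0 22.0
    endloop
  endfacet
  facet normal 0.0000 1.0000 0.0000
    outer loop
      vertex 3.0 13.0 0.0
      vertex 0.0 13.0 0.0
      vertex 0.0 13.0 22.0
    endloop
  endfacet
  facet normal 0.0000 1.0000 0.0000
    outer loop
      vertex 3.0 13.0 0.0
      vertex 0.0 13.0 22.0
      vertex 3.0 13.0 22.0
    endloop
  endfacet
  facet normal -1.0000 0.0000 0.0000
    outer loop
      vertex 0.0 13.0 0.0
      vertex 0.0 0.0 0.0
      vertex 0.0 0.0 22.0
    endloop
  endfacet
  facet normal -1.0000 0.0000 0.0000
    outer loop
      vertex 0.0 13.0 0.0
      vertex 0.0 0.0 22.0
      vertex 0.0 13.0 22.0
    endloop
  endfacet
endsolid part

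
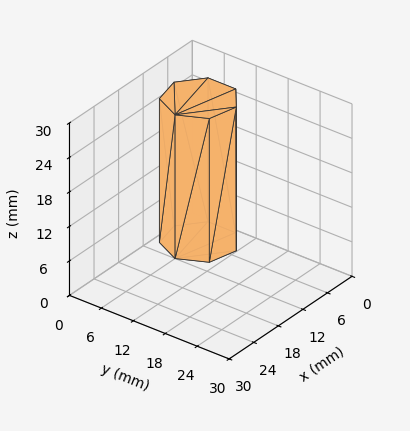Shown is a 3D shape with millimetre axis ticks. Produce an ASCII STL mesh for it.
Reading the render: the shape is a regular 7-sided prism (a cylinder approximated with 7 flat sides), circumscribed radius ≈ 6 mm, height ≈ 25 mm (dimensions read to the nearest mm from the axis ticks). For the STL, each face is triangulated and given an outward normal.

solid part
  facet normal 0.0000 0.0000 -1.0000
    outer loop
      vertex 4.665 11.850 0.000
      vertex 9.741 10.691 0.000
      vertex 12.000 6.000 0.000
    endloop
  endfacet
  facet normal 0.0000 0.0000 -1.0000
    outer loop
      vertex 0.594 8.603 0.000
      vertex 4.665 11.850 0.000
      vertex 12.000 6.000 0.000
    endloop
  endfacet
  facet normal 0.0000 0.0000 -1.0000
    outer loop
      vertex 0.594 3.397 0.000
      vertex 0.594 8.603 0.000
      vertex 12.000 6.000 0.000
    endloop
  endfacet
  facet normal 0.0000 0.0000 -1.0000
    outer loop
      vertex 4.665 0.150 0.000
      vertex 0.594 3.397 0.000
      vertex 12.000 6.000 0.000
    endloop
  endfacet
  facet normal 0.0000 0.0000 -1.0000
    outer loop
      vertex 9.741 1.309 0.000
      vertex 4.665 0.150 0.000
      vertex 12.000 6.000 0.000
    endloop
  endfacet
  facet normal 0.0000 0.0000 1.0000
    outer loop
      vertex 12.000 6.000 25.000
      vertex 9.741 10.691 25.000
      vertex 4.665 11.850 25.000
    endloop
  endfacet
  facet normal 0.0000 0.0000 1.0000
    outer loop
      vertex 12.000 6.000 25.000
      vertex 4.665 11.850 25.000
      vertex 0.594 8.603 25.000
    endloop
  endfacet
  facet normal 0.0000 0.0000 1.0000
    outer loop
      vertex 12.000 6.000 25.000
      vertex 0.594 8.603 25.000
      vertex 0.594 3.397 25.000
    endloop
  endfacet
  facet normal 0.0000 0.0000 1.0000
    outer loop
      vertex 12.000 6.000 25.000
      vertex 0.594 3.397 25.000
      vertex 4.665 0.150 25.000
    endloop
  endfacet
  facet normal 0.0000 0.0000 1.0000
    outer loop
      vertex 12.000 6.000 25.000
      vertex 4.665 0.150 25.000
      vertex 9.741 1.309 25.000
    endloop
  endfacet
  facet normal 0.9010 0.4339 0.0000
    outer loop
      vertex 12.000 6.000 0.000
      vertex 9.741 10.691 0.000
      vertex 9.741 10.691 25.000
    endloop
  endfacet
  facet normal 0.9010 0.4339 0.0000
    outer loop
      vertex 12.000 6.000 0.000
      vertex 9.741 10.691 25.000
      vertex 12.000 6.000 25.000
    endloop
  endfacet
  facet normal 0.2226 0.9749 0.0000
    outer loop
      vertex 9.741 10.691 0.000
      vertex 4.665 11.850 0.000
      vertex 4.665 11.850 25.000
    endloop
  endfacet
  facet normal 0.2226 0.9749 0.0000
    outer loop
      vertex 9.741 10.691 0.000
      vertex 4.665 11.850 25.000
      vertex 9.741 10.691 25.000
    endloop
  endfacet
  facet normal -0.6235 0.7818 0.0000
    outer loop
      vertex 4.665 11.850 0.000
      vertex 0.594 8.603 0.000
      vertex 0.594 8.603 25.000
    endloop
  endfacet
  facet normal -0.6235 0.7818 0.0000
    outer loop
      vertex 4.665 11.850 0.000
      vertex 0.594 8.603 25.000
      vertex 4.665 11.850 25.000
    endloop
  endfacet
  facet normal -1.0000 0.0000 0.0000
    outer loop
      vertex 0.594 8.603 0.000
      vertex 0.594 3.397 0.000
      vertex 0.594 3.397 25.000
    endloop
  endfacet
  facet normal -1.0000 0.0000 0.0000
    outer loop
      vertex 0.594 8.603 0.000
      vertex 0.594 3.397 25.000
      vertex 0.594 8.603 25.000
    endloop
  endfacet
  facet normal -0.6235 -0.7818 0.0000
    outer loop
      vertex 0.594 3.397 0.000
      vertex 4.665 0.150 0.000
      vertex 4.665 0.150 25.000
    endloop
  endfacet
  facet normal -0.6235 -0.7818 0.0000
    outer loop
      vertex 0.594 3.397 0.000
      vertex 4.665 0.150 25.000
      vertex 0.594 3.397 25.000
    endloop
  endfacet
  facet normal 0.2226 -0.9749 0.0000
    outer loop
      vertex 4.665 0.150 0.000
      vertex 9.741 1.309 0.000
      vertex 9.741 1.309 25.000
    endloop
  endfacet
  facet normal 0.2226 -0.9749 0.0000
    outer loop
      vertex 4.665 0.150 0.000
      vertex 9.741 1.309 25.000
      vertex 4.665 0.150 25.000
    endloop
  endfacet
  facet normal 0.9010 -0.4339 0.0000
    outer loop
      vertex 9.741 1.309 0.000
      vertex 12.000 6.000 0.000
      vertex 12.000 6.000 25.000
    endloop
  endfacet
  facet normal 0.9010 -0.4339 0.0000
    outer loop
      vertex 9.741 1.309 0.000
      vertex 12.000 6.000 25.000
      vertex 9.741 1.309 25.000
    endloop
  endfacet
endsolid part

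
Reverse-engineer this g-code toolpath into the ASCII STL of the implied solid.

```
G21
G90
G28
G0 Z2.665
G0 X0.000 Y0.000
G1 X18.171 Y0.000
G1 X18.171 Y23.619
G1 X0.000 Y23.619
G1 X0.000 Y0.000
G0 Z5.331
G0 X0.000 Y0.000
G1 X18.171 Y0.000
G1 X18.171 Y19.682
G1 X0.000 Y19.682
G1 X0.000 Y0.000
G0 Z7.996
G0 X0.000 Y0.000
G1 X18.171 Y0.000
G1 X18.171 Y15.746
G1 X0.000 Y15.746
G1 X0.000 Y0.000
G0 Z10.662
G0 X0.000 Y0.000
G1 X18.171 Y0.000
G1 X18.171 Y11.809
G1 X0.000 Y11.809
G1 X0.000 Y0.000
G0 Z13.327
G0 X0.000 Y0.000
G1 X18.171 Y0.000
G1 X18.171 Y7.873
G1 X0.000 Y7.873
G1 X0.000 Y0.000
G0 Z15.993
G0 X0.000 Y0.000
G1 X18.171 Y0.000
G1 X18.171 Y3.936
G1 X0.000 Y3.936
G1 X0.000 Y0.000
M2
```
solid part
  facet normal 0.0000 0.0000 -1.0000
    outer loop
      vertex 18.171 27.555 0.000
      vertex 18.171 0.000 0.000
      vertex 0.000 0.000 0.000
    endloop
  endfacet
  facet normal 0.0000 0.0000 -1.0000
    outer loop
      vertex 0.000 27.555 0.000
      vertex 18.171 27.555 0.000
      vertex 0.000 0.000 0.000
    endloop
  endfacet
  facet normal 0.0000 -1.0000 0.0000
    outer loop
      vertex 0.000 0.000 0.000
      vertex 18.171 0.000 0.000
      vertex 18.171 0.000 18.658
    endloop
  endfacet
  facet normal 0.0000 -1.0000 0.0000
    outer loop
      vertex 0.000 0.000 0.000
      vertex 18.171 0.000 18.658
      vertex 0.000 0.000 18.658
    endloop
  endfacet
  facet normal 0.0000 0.5607 0.8280
    outer loop
      vertex 0.000 0.000 18.658
      vertex 18.171 0.000 18.658
      vertex 18.171 27.555 0.000
    endloop
  endfacet
  facet normal 0.0000 0.5607 0.8280
    outer loop
      vertex 0.000 0.000 18.658
      vertex 18.171 27.555 0.000
      vertex 0.000 27.555 0.000
    endloop
  endfacet
  facet normal -1.0000 0.0000 0.0000
    outer loop
      vertex 0.000 0.000 18.658
      vertex 0.000 27.555 0.000
      vertex 0.000 0.000 0.000
    endloop
  endfacet
  facet normal 1.0000 0.0000 0.0000
    outer loop
      vertex 18.171 0.000 0.000
      vertex 18.171 27.555 0.000
      vertex 18.171 0.000 18.658
    endloop
  endfacet
endsolid part

The G0 Z moves step by Δz≈2.665 mm. The G1 loops shrink linearly with z, so the solid tapers from its base footprint up to z≈18.7. Closing with a flat bottom cap and the tapered top and triangulating gives 8 facets — a wedge (ramp): 18.2 × 27.6 mm base, rising to 18.7 mm along the y=0 edge and sloping linearly to z=0 at y=27.6.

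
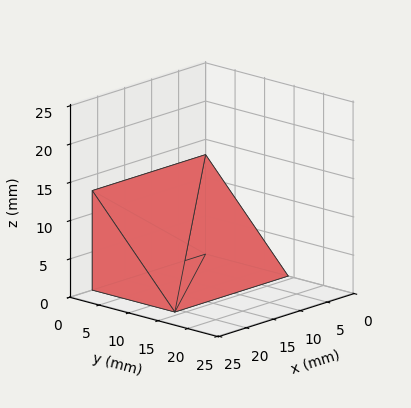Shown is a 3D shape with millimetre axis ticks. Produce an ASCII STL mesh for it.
Reading the render: the shape is a wedge (ramp): 21 × 14 mm base, rising to 13 mm along the y=0 edge and sloping linearly to z=0 at y=14 (dimensions read to the nearest mm from the axis ticks). For the STL, each face is triangulated and given an outward normal.

solid part
  facet normal 0.0000 0.0000 -1.0000
    outer loop
      vertex 21.00 14.00 0.00
      vertex 21.00 0.00 0.00
      vertex 0.00 0.00 0.00
    endloop
  endfacet
  facet normal 0.0000 0.0000 -1.0000
    outer loop
      vertex 0.00 14.00 0.00
      vertex 21.00 14.00 0.00
      vertex 0.00 0.00 0.00
    endloop
  endfacet
  facet normal 0.0000 -1.0000 0.0000
    outer loop
      vertex 0.00 0.00 0.00
      vertex 21.00 0.00 0.00
      vertex 21.00 0.00 13.00
    endloop
  endfacet
  facet normal 0.0000 -1.0000 0.0000
    outer loop
      vertex 0.00 0.00 0.00
      vertex 21.00 0.00 13.00
      vertex 0.00 0.00 13.00
    endloop
  endfacet
  facet normal 0.0000 0.6805 0.7328
    outer loop
      vertex 0.00 0.00 13.00
      vertex 21.00 0.00 13.00
      vertex 21.00 14.00 0.00
    endloop
  endfacet
  facet normal 0.0000 0.6805 0.7328
    outer loop
      vertex 0.00 0.00 13.00
      vertex 21.00 14.00 0.00
      vertex 0.00 14.00 0.00
    endloop
  endfacet
  facet normal -1.0000 0.0000 0.0000
    outer loop
      vertex 0.00 0.00 13.00
      vertex 0.00 14.00 0.00
      vertex 0.00 0.00 0.00
    endloop
  endfacet
  facet normal 1.0000 0.0000 0.0000
    outer loop
      vertex 21.00 0.00 0.00
      vertex 21.00 14.00 0.00
      vertex 21.00 0.00 13.00
    endloop
  endfacet
endsolid part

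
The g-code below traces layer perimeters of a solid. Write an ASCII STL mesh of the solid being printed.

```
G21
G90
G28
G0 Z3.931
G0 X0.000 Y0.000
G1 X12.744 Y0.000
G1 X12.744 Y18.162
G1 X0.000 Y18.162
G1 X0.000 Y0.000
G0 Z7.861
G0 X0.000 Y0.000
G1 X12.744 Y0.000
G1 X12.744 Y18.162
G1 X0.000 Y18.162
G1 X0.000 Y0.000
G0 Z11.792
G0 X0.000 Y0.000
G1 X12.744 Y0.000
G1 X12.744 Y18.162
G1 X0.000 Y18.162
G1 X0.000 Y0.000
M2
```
solid part
  facet normal 0.0000 0.0000 -1.0000
    outer loop
      vertex 12.744 18.162 0.000
      vertex 12.744 0.000 0.000
      vertex 0.000 0.000 0.000
    endloop
  endfacet
  facet normal 0.0000 0.0000 -1.0000
    outer loop
      vertex 0.000 18.162 0.000
      vertex 12.744 18.162 0.000
      vertex 0.000 0.000 0.000
    endloop
  endfacet
  facet normal 0.0000 0.0000 1.0000
    outer loop
      vertex 0.000 0.000 11.792
      vertex 12.744 0.000 11.792
      vertex 12.744 18.162 11.792
    endloop
  endfacet
  facet normal 0.0000 0.0000 1.0000
    outer loop
      vertex 0.000 0.000 11.792
      vertex 12.744 18.162 11.792
      vertex 0.000 18.162 11.792
    endloop
  endfacet
  facet normal 0.0000 -1.0000 0.0000
    outer loop
      vertex 0.000 0.000 0.000
      vertex 12.744 0.000 0.000
      vertex 12.744 0.000 11.792
    endloop
  endfacet
  facet normal 0.0000 -1.0000 0.0000
    outer loop
      vertex 0.000 0.000 0.000
      vertex 12.744 0.000 11.792
      vertex 0.000 0.000 11.792
    endloop
  endfacet
  facet normal 0.0000 1.0000 0.0000
    outer loop
      vertex 12.744 18.162 11.792
      vertex 12.744 18.162 0.000
      vertex 0.000 18.162 0.000
    endloop
  endfacet
  facet normal 0.0000 1.0000 0.0000
    outer loop
      vertex 0.000 18.162 11.792
      vertex 12.744 18.162 11.792
      vertex 0.000 18.162 0.000
    endloop
  endfacet
  facet normal -1.0000 0.0000 0.0000
    outer loop
      vertex 0.000 18.162 11.792
      vertex 0.000 18.162 0.000
      vertex 0.000 0.000 0.000
    endloop
  endfacet
  facet normal -1.0000 0.0000 0.0000
    outer loop
      vertex 0.000 0.000 11.792
      vertex 0.000 18.162 11.792
      vertex 0.000 0.000 0.000
    endloop
  endfacet
  facet normal 1.0000 0.0000 0.0000
    outer loop
      vertex 12.744 0.000 0.000
      vertex 12.744 18.162 0.000
      vertex 12.744 18.162 11.792
    endloop
  endfacet
  facet normal 1.0000 0.0000 0.0000
    outer loop
      vertex 12.744 0.000 0.000
      vertex 12.744 18.162 11.792
      vertex 12.744 0.000 11.792
    endloop
  endfacet
endsolid part

The G0 Z moves step by Δz≈3.931 mm. Every layer's G1 loop is the same polygon, so the solid is a straight extrusion of it from z=0 to z≈11.8. Closing with flat bottom and top caps and triangulating gives 12 facets — a rectangular box, roughly 12.7 × 18.2 mm footprint and 11.8 mm tall.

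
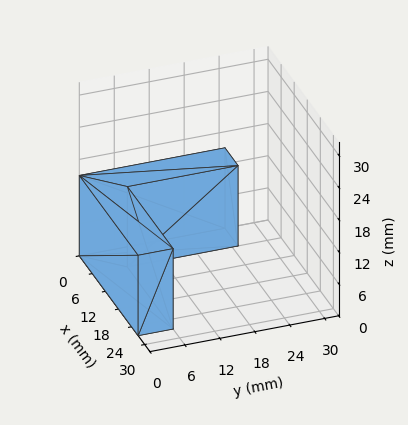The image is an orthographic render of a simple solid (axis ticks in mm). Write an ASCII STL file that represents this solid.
Reading the render: the shape is an L-shaped prism: outer 27 × 25 mm, arm thicknesses ≈ 6 mm (horizontal) and 6 mm (vertical), extruded 15 mm in z (dimensions read to the nearest mm from the axis ticks). For the STL, each face is triangulated and given an outward normal.

solid part
  facet normal 0.0000 0.0000 -1.0000
    outer loop
      vertex 27.000 6.000 0.000
      vertex 27.000 0.000 0.000
      vertex 0.000 0.000 0.000
    endloop
  endfacet
  facet normal 0.0000 0.0000 -1.0000
    outer loop
      vertex 6.000 6.000 0.000
      vertex 27.000 6.000 0.000
      vertex 0.000 0.000 0.000
    endloop
  endfacet
  facet normal 0.0000 0.0000 -1.0000
    outer loop
      vertex 6.000 25.000 0.000
      vertex 6.000 6.000 0.000
      vertex 0.000 0.000 0.000
    endloop
  endfacet
  facet normal 0.0000 0.0000 -1.0000
    outer loop
      vertex 0.000 25.000 0.000
      vertex 6.000 25.000 0.000
      vertex 0.000 0.000 0.000
    endloop
  endfacet
  facet normal 0.0000 0.0000 1.0000
    outer loop
      vertex 0.000 0.000 15.000
      vertex 27.000 0.000 15.000
      vertex 27.000 6.000 15.000
    endloop
  endfacet
  facet normal 0.0000 0.0000 1.0000
    outer loop
      vertex 0.000 0.000 15.000
      vertex 27.000 6.000 15.000
      vertex 6.000 6.000 15.000
    endloop
  endfacet
  facet normal 0.0000 0.0000 1.0000
    outer loop
      vertex 0.000 0.000 15.000
      vertex 6.000 6.000 15.000
      vertex 6.000 25.000 15.000
    endloop
  endfacet
  facet normal 0.0000 0.0000 1.0000
    outer loop
      vertex 0.000 0.000 15.000
      vertex 6.000 25.000 15.000
      vertex 0.000 25.000 15.000
    endloop
  endfacet
  facet normal 0.0000 -1.0000 0.0000
    outer loop
      vertex 0.000 0.000 0.000
      vertex 27.000 0.000 0.000
      vertex 27.000 0.000 15.000
    endloop
  endfacet
  facet normal 0.0000 -1.0000 0.0000
    outer loop
      vertex 0.000 0.000 0.000
      vertex 27.000 0.000 15.000
      vertex 0.000 0.000 15.000
    endloop
  endfacet
  facet normal 1.0000 0.0000 0.0000
    outer loop
      vertex 27.000 0.000 0.000
      vertex 27.000 6.000 0.000
      vertex 27.000 6.000 15.000
    endloop
  endfacet
  facet normal 1.0000 0.0000 0.0000
    outer loop
      vertex 27.000 0.000 0.000
      vertex 27.000 6.000 15.000
      vertex 27.000 0.000 15.000
    endloop
  endfacet
  facet normal 0.0000 1.0000 0.0000
    outer loop
      vertex 27.000 6.000 0.000
      vertex 6.000 6.000 0.000
      vertex 6.000 6.000 15.000
    endloop
  endfacet
  facet normal 0.0000 1.0000 0.0000
    outer loop
      vertex 27.000 6.000 0.000
      vertex 6.000 6.000 15.000
      vertex 27.000 6.000 15.000
    endloop
  endfacet
  facet normal 1.0000 0.0000 0.0000
    outer loop
      vertex 6.000 6.000 0.000
      vertex 6.000 25.000 0.000
      vertex 6.000 25.000 15.000
    endloop
  endfacet
  facet normal 1.0000 0.0000 0.0000
    outer loop
      vertex 6.000 6.000 0.000
      vertex 6.000 25.000 15.000
      vertex 6.000 6.000 15.000
    endloop
  endfacet
  facet normal 0.0000 1.0000 0.0000
    outer loop
      vertex 6.000 25.000 0.000
      vertex 0.000 25.000 0.000
      vertex 0.000 25.000 15.000
    endloop
  endfacet
  facet normal 0.0000 1.0000 0.0000
    outer loop
      vertex 6.000 25.000 0.000
      vertex 0.000 25.000 15.000
      vertex 6.000 25.000 15.000
    endloop
  endfacet
  facet normal -1.0000 0.0000 0.0000
    outer loop
      vertex 0.000 25.000 0.000
      vertex 0.000 0.000 0.000
      vertex 0.000 0.000 15.000
    endloop
  endfacet
  facet normal -1.0000 0.0000 0.0000
    outer loop
      vertex 0.000 25.000 0.000
      vertex 0.000 0.000 15.000
      vertex 0.000 25.000 15.000
    endloop
  endfacet
endsolid part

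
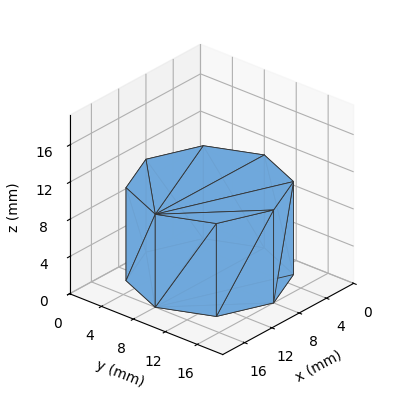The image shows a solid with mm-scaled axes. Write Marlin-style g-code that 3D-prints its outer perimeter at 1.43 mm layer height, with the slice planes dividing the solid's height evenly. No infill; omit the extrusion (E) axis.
Reading the render: the shape is a regular 8-sided prism (a cylinder approximated with 8 flat sides), circumscribed radius ≈ 8 mm, height ≈ 10 mm (dimensions read to the nearest mm from the axis ticks). For the g-code, the solid's height is divided into equal slices at the stated Δz and each level perimeter traced with G1 moves after a G0 lift.

; perimeter-only toolpath
G21 ; units = mm
G90 ; absolute positioning
G28 ; home
; layer 1
G0 Z1.43
G0 X16.00 Y8.00
G1 X13.66 Y13.66
G1 X8.00 Y16.00
G1 X2.34 Y13.66
G1 X0.00 Y8.00
G1 X2.34 Y2.34
G1 X8.00 Y0.00
G1 X13.66 Y2.34
G1 X16.00 Y8.00
; layer 2
G0 Z2.86
G0 X16.00 Y8.00
G1 X13.66 Y13.66
G1 X8.00 Y16.00
G1 X2.34 Y13.66
G1 X0.00 Y8.00
G1 X2.34 Y2.34
G1 X8.00 Y0.00
G1 X13.66 Y2.34
G1 X16.00 Y8.00
; layer 3
G0 Z4.29
G0 X16.00 Y8.00
G1 X13.66 Y13.66
G1 X8.00 Y16.00
G1 X2.34 Y13.66
G1 X0.00 Y8.00
G1 X2.34 Y2.34
G1 X8.00 Y0.00
G1 X13.66 Y2.34
G1 X16.00 Y8.00
; layer 4
G0 Z5.71
G0 X16.00 Y8.00
G1 X13.66 Y13.66
G1 X8.00 Y16.00
G1 X2.34 Y13.66
G1 X0.00 Y8.00
G1 X2.34 Y2.34
G1 X8.00 Y0.00
G1 X13.66 Y2.34
G1 X16.00 Y8.00
; layer 5
G0 Z7.14
G0 X16.00 Y8.00
G1 X13.66 Y13.66
G1 X8.00 Y16.00
G1 X2.34 Y13.66
G1 X0.00 Y8.00
G1 X2.34 Y2.34
G1 X8.00 Y0.00
G1 X13.66 Y2.34
G1 X16.00 Y8.00
; layer 6
G0 Z8.57
G0 X16.00 Y8.00
G1 X13.66 Y13.66
G1 X8.00 Y16.00
G1 X2.34 Y13.66
G1 X0.00 Y8.00
G1 X2.34 Y2.34
G1 X8.00 Y0.00
G1 X13.66 Y2.34
G1 X16.00 Y8.00
; layer 7
G0 Z10.00
G0 X16.00 Y8.00
G1 X13.66 Y13.66
G1 X8.00 Y16.00
G1 X2.34 Y13.66
G1 X0.00 Y8.00
G1 X2.34 Y2.34
G1 X8.00 Y0.00
G1 X13.66 Y2.34
G1 X16.00 Y8.00
M2 ; end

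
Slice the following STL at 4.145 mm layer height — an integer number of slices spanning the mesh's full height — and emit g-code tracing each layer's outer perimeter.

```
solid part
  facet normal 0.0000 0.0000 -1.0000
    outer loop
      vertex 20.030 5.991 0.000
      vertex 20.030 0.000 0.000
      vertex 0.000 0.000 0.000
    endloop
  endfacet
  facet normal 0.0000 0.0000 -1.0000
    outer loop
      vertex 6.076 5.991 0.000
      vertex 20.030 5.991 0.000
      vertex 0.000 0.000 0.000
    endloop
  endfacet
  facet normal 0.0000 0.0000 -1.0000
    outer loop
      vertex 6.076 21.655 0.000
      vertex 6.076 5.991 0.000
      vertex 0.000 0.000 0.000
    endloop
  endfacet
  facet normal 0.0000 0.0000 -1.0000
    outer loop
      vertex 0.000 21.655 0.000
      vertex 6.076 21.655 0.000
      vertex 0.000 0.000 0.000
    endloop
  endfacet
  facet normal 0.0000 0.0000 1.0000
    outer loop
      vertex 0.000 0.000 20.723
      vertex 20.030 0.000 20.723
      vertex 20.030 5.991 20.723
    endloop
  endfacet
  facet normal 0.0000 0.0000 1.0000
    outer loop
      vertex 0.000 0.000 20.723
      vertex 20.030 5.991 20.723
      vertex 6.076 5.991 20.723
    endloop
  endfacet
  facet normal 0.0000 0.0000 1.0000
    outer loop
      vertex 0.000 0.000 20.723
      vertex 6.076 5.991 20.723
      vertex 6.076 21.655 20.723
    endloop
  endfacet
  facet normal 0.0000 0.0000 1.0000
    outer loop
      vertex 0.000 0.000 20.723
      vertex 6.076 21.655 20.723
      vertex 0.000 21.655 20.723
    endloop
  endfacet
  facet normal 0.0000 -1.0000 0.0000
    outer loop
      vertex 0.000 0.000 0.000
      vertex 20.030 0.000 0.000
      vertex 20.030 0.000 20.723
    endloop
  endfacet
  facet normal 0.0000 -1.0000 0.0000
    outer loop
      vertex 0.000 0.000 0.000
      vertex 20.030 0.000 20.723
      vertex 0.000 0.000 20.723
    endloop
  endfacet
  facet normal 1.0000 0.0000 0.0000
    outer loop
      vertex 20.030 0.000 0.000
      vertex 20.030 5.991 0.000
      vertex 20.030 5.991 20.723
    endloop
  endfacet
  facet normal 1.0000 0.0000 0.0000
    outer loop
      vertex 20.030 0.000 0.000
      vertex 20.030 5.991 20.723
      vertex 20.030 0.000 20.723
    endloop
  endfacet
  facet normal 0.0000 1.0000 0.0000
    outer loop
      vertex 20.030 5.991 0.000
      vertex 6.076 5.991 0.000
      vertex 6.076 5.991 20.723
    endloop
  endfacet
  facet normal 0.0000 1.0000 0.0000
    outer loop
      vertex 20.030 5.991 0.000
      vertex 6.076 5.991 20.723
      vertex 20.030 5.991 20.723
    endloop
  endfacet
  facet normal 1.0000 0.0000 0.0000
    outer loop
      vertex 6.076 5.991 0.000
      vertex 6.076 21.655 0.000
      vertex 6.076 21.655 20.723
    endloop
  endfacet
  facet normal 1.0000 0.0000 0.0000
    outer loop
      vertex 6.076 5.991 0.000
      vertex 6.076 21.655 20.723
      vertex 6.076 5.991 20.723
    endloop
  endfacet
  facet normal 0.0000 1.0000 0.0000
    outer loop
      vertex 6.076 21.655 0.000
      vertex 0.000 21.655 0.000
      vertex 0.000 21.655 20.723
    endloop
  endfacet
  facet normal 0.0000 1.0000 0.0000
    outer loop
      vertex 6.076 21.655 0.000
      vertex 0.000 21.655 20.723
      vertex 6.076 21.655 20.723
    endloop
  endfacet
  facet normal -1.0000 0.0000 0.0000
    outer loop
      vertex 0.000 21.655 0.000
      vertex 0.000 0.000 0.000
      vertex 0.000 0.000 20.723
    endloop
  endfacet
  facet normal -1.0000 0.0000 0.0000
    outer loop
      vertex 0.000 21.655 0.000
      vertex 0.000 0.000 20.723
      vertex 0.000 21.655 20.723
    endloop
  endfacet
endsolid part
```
; perimeter-only toolpath
G21 ; units = mm
G90 ; absolute positioning
G28 ; home
; layer 1
G0 Z4.145
G0 X0.000 Y0.000
G1 X20.030 Y0.000
G1 X20.030 Y5.991
G1 X6.076 Y5.991
G1 X6.076 Y21.655
G1 X0.000 Y21.655
G1 X0.000 Y0.000
; layer 2
G0 Z8.289
G0 X0.000 Y0.000
G1 X20.030 Y0.000
G1 X20.030 Y5.991
G1 X6.076 Y5.991
G1 X6.076 Y21.655
G1 X0.000 Y21.655
G1 X0.000 Y0.000
; layer 3
G0 Z12.434
G0 X0.000 Y0.000
G1 X20.030 Y0.000
G1 X20.030 Y5.991
G1 X6.076 Y5.991
G1 X6.076 Y21.655
G1 X0.000 Y21.655
G1 X0.000 Y0.000
; layer 4
G0 Z16.578
G0 X0.000 Y0.000
G1 X20.030 Y0.000
G1 X20.030 Y5.991
G1 X6.076 Y5.991
G1 X6.076 Y21.655
G1 X0.000 Y21.655
G1 X0.000 Y0.000
; layer 5
G0 Z20.723
G0 X0.000 Y0.000
G1 X20.030 Y0.000
G1 X20.030 Y5.991
G1 X6.076 Y5.991
G1 X6.076 Y21.655
G1 X0.000 Y21.655
G1 X0.000 Y0.000
M2 ; end

The solid is an L-shaped prism: outer 20 × 21.7 mm, arm thicknesses ≈ 5.99 mm (horizontal) and 6.08 mm (vertical), extruded 20.7 mm in z. Slicing at Δz = 4.145 mm — 5 equal slices spanning the solid's height, so layer i sits at z = i·h/5 — gives 5 non-empty perimeters. Each is a 6-segment closed polygon; G0 lifts to the layer z and rapids to the start vertex, then G1 traces the edges.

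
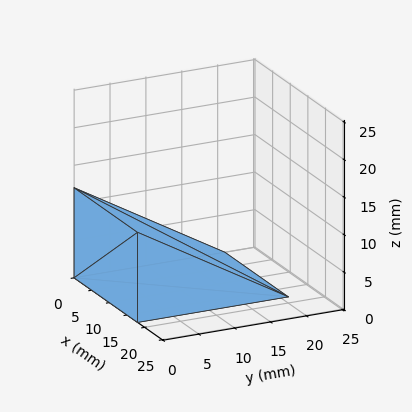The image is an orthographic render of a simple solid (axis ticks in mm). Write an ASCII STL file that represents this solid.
Reading the render: the shape is a wedge (ramp): 18 × 21 mm base, rising to 12 mm along the y=0 edge and sloping linearly to z=0 at y=21 (dimensions read to the nearest mm from the axis ticks). For the STL, each face is triangulated and given an outward normal.

solid part
  facet normal 0.0000 0.0000 -1.0000
    outer loop
      vertex 18.00 21.00 0.00
      vertex 18.00 0.00 0.00
      vertex 0.00 0.00 0.00
    endloop
  endfacet
  facet normal 0.0000 0.0000 -1.0000
    outer loop
      vertex 0.00 21.00 0.00
      vertex 18.00 21.00 0.00
      vertex 0.00 0.00 0.00
    endloop
  endfacet
  facet normal 0.0000 -1.0000 0.0000
    outer loop
      vertex 0.00 0.00 0.00
      vertex 18.00 0.00 0.00
      vertex 18.00 0.00 12.00
    endloop
  endfacet
  facet normal 0.0000 -1.0000 0.0000
    outer loop
      vertex 0.00 0.00 0.00
      vertex 18.00 0.00 12.00
      vertex 0.00 0.00 12.00
    endloop
  endfacet
  facet normal 0.0000 0.4961 0.8682
    outer loop
      vertex 0.00 0.00 12.00
      vertex 18.00 0.00 12.00
      vertex 18.00 21.00 0.00
    endloop
  endfacet
  facet normal 0.0000 0.4961 0.8682
    outer loop
      vertex 0.00 0.00 12.00
      vertex 18.00 21.00 0.00
      vertex 0.00 21.00 0.00
    endloop
  endfacet
  facet normal -1.0000 0.0000 0.0000
    outer loop
      vertex 0.00 0.00 12.00
      vertex 0.00 21.00 0.00
      vertex 0.00 0.00 0.00
    endloop
  endfacet
  facet normal 1.0000 0.0000 0.0000
    outer loop
      vertex 18.00 0.00 0.00
      vertex 18.00 21.00 0.00
      vertex 18.00 0.00 12.00
    endloop
  endfacet
endsolid part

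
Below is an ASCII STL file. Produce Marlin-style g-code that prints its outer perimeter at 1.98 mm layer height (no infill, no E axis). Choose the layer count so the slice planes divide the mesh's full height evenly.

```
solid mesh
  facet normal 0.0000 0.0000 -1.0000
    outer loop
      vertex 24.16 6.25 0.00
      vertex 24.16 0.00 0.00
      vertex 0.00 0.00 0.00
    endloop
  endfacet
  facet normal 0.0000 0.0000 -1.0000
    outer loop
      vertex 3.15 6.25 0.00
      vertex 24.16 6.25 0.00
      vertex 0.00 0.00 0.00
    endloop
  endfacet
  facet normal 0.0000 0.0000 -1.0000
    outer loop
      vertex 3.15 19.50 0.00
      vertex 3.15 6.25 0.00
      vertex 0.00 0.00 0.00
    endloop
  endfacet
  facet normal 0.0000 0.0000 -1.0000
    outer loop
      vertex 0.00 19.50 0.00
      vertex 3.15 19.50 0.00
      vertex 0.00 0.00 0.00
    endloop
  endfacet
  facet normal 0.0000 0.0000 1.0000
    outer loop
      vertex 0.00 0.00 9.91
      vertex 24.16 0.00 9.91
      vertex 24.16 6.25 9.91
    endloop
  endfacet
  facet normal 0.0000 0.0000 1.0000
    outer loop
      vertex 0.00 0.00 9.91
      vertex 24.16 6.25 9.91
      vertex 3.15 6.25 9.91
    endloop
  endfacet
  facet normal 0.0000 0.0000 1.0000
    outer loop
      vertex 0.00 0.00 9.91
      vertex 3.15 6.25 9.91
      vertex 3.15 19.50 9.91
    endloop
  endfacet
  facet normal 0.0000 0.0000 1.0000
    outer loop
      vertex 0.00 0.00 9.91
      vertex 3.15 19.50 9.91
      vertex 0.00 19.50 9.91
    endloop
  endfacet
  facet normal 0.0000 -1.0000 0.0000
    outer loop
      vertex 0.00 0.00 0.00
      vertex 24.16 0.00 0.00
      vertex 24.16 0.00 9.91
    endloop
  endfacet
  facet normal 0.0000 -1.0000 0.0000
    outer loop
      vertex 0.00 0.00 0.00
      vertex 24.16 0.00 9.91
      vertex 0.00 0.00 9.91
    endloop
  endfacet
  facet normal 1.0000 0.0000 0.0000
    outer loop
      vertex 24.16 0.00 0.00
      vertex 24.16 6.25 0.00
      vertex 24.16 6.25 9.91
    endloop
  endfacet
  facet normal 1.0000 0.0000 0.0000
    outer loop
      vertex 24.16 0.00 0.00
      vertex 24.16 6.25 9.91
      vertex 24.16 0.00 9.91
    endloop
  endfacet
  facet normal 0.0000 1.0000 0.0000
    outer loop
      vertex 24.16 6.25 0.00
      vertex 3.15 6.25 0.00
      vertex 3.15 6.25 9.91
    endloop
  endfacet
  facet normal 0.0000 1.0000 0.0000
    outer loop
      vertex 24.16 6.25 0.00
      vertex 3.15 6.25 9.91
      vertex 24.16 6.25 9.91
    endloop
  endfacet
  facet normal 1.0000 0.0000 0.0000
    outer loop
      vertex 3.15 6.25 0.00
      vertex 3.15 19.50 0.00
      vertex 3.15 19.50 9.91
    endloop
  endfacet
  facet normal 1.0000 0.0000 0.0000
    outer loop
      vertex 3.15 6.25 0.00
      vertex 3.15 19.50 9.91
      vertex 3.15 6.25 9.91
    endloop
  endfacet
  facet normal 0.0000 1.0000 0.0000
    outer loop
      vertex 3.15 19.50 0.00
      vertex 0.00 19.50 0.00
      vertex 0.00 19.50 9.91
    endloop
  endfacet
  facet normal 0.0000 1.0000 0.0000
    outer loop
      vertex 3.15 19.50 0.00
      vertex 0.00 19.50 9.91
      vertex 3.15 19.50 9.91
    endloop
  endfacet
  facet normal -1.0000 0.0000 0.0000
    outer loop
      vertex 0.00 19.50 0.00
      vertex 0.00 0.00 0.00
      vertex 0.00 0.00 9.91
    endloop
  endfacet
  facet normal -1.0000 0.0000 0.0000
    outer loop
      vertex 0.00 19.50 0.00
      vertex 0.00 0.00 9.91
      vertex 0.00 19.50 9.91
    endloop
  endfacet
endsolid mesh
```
; perimeter-only toolpath
G21 ; units = mm
G90 ; absolute positioning
G28 ; home
; layer 1
G0 Z1.98
G0 X0.00 Y0.00
G1 X24.16 Y0.00
G1 X24.16 Y6.25
G1 X3.15 Y6.25
G1 X3.15 Y19.50
G1 X0.00 Y19.50
G1 X0.00 Y0.00
; layer 2
G0 Z3.96
G0 X0.00 Y0.00
G1 X24.16 Y0.00
G1 X24.16 Y6.25
G1 X3.15 Y6.25
G1 X3.15 Y19.50
G1 X0.00 Y19.50
G1 X0.00 Y0.00
; layer 3
G0 Z5.95
G0 X0.00 Y0.00
G1 X24.16 Y0.00
G1 X24.16 Y6.25
G1 X3.15 Y6.25
G1 X3.15 Y19.50
G1 X0.00 Y19.50
G1 X0.00 Y0.00
; layer 4
G0 Z7.93
G0 X0.00 Y0.00
G1 X24.16 Y0.00
G1 X24.16 Y6.25
G1 X3.15 Y6.25
G1 X3.15 Y19.50
G1 X0.00 Y19.50
G1 X0.00 Y0.00
; layer 5
G0 Z9.91
G0 X0.00 Y0.00
G1 X24.16 Y0.00
G1 X24.16 Y6.25
G1 X3.15 Y6.25
G1 X3.15 Y19.50
G1 X0.00 Y19.50
G1 X0.00 Y0.00
M2 ; end

The solid is an L-shaped prism: outer 24.2 × 19.5 mm, arm thicknesses ≈ 6.25 mm (horizontal) and 3.15 mm (vertical), extruded 9.91 mm in z. Slicing at Δz = 1.98 mm — 5 equal slices spanning the solid's height, so layer i sits at z = i·h/5 — gives 5 non-empty perimeters. Each is a 6-segment closed polygon; G0 lifts to the layer z and rapids to the start vertex, then G1 traces the edges.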